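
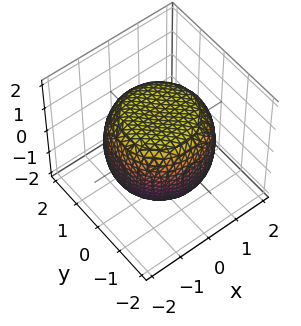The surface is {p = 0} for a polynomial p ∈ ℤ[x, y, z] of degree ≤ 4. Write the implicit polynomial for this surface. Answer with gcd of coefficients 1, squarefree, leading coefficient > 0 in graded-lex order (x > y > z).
deg p = 4. A generic line meets the surface in up to 4 points.
Symmetry: the surface is invariant under rotation about z: p = q(x² + y², z).
Against the integer gridlines: a circular section at z = -1 has radius between 1 and 2.
Solving for integer coefficients yields p as stated.

x^4 + 2*x^2*y^2 + y^4 - x^2 - y^2 + 2*z^2 - 3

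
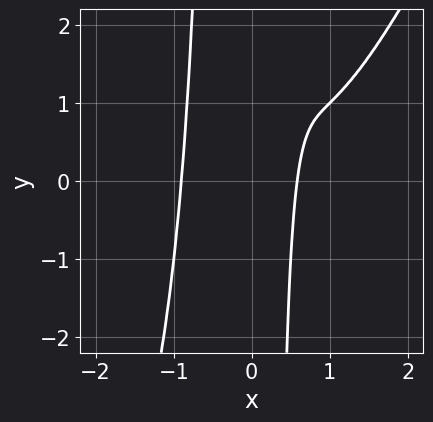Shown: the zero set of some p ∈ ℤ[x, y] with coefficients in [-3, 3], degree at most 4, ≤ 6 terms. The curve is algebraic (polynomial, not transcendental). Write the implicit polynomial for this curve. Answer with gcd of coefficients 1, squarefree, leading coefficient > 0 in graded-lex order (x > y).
2*x^4 - x^3*y - 2*x^3 + 2*x - 1

(a) Degree: no degree-3 curve has this shape, so deg p = 4.
(b) From the visible intercepts: it misses every integer gridline on the y-axis.
(c) Together with the visible shape, these determine p as stated.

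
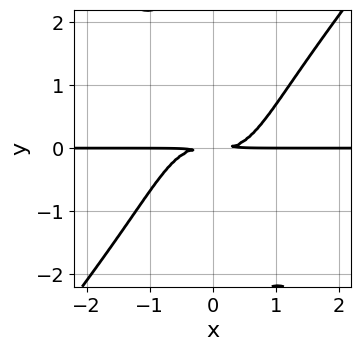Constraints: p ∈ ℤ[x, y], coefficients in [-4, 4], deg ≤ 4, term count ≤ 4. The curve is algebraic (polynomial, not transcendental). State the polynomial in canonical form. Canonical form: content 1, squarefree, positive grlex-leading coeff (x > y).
3*x^3*y - 2*x*y^3 - 3*y^2

(a) Degree: no degree-3 curve has this shape, so deg p = 4.
(b) Checking where it meets the axes: the visible x-axis segment lies entirely on the curve.
(c) Together with the visible shape, these determine p as stated.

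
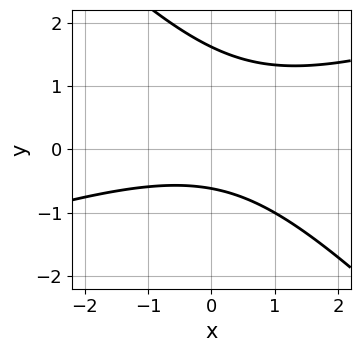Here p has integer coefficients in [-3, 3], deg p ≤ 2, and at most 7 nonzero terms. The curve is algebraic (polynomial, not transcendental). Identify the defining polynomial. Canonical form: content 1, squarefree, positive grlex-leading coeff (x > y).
x^2 - 2*x*y - 3*y^2 + 3*y + 3

1. deg p = 2. A generic line meets the curve in up to 2 points.
2. From the axis intercepts and sections: it misses every integer gridline on the x-axis.
3. Matching integer coefficients to the picture gives p.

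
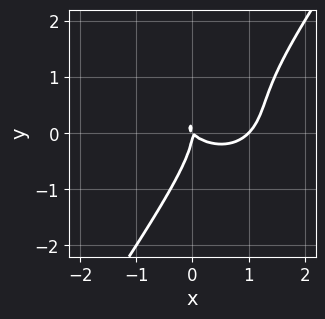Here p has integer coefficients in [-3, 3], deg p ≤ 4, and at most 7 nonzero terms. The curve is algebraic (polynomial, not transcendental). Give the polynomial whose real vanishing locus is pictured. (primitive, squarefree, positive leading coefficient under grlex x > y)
x^3 + x*y^2 - y^3 - x^2 - x*y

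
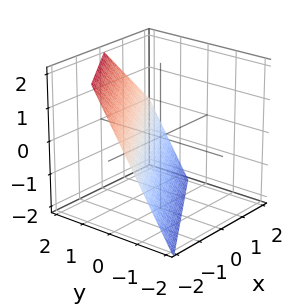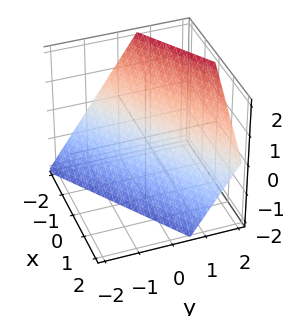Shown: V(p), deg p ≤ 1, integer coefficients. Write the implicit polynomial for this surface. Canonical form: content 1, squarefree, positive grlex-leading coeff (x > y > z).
2*x - 3*y + 2*z + 2

1. deg p = 1. The surface is flat (a plane).
2. Reading off the gridlines: it crosses the z-axis at the gridline z = -1; it crosses the x-axis at the gridline x = -1.
3. Matching integer coefficients to the picture gives p.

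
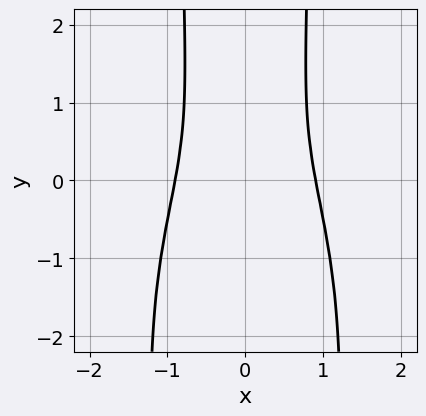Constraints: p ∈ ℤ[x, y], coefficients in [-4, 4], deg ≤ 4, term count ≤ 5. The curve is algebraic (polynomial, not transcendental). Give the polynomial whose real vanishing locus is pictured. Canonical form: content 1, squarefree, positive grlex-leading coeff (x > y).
3*x^4 + x^2*y^2 + 2*x^2*y - y^2 - 2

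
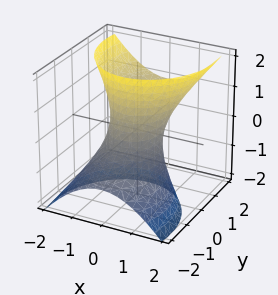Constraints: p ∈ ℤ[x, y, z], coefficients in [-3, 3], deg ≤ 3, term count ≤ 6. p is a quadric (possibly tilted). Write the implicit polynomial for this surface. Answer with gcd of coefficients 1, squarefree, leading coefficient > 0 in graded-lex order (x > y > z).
3*x^2 + 2*y^2 - 3*y*z - z^2 - 2

1. Degree: no degree-1 surface has this shape, so deg p = 2.
2. From the axis intercepts and sections: among the integer gridlines, it crosses the y-axis at y ∈ {-1, 1}; no z-intercept at any integer in the box.
3. The integer polynomial consistent with all of this is the stated p.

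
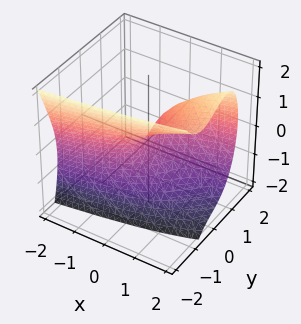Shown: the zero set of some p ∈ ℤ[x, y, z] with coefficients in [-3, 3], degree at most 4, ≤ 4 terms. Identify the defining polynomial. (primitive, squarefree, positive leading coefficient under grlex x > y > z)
3*y^3 - 2*y*z + 2*z^2 - 3*x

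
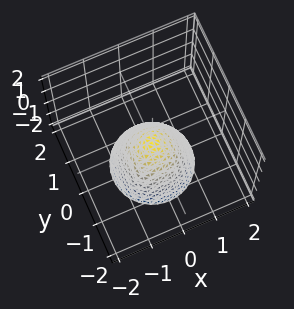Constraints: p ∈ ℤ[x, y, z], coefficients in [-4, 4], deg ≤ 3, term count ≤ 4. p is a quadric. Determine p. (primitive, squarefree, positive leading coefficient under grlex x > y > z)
(a) The degree is 2 — a paraboloid; a quadric.
(b) By symmetry, every cross-section ⟂ z is a circle, so x, y appear only via x² + y².
(c) Reading off the gridlines: one y-axis crossing is at y = 0; it crosses the x-axis at the gridline x = 0; it crosses the z-axis at the gridline z = 0; a circular section at z = -1 has radius between 0 and 1.
(d) Assembling these constraints gives the stated polynomial.

3*x^2 + 3*y^2 + 2*z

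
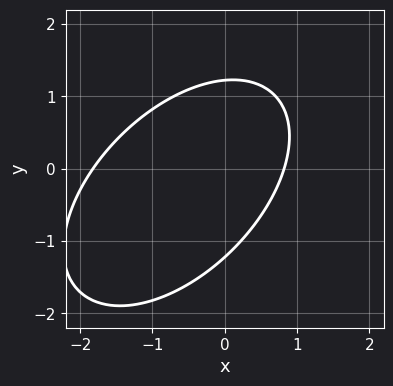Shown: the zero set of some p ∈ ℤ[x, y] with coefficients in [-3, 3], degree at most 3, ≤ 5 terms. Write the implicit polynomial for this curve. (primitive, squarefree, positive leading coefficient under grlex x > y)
2*x^2 - 2*x*y + 2*y^2 + 2*x - 3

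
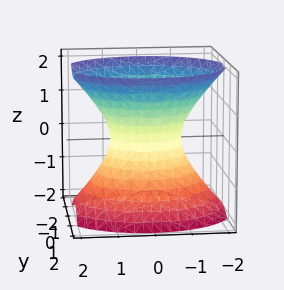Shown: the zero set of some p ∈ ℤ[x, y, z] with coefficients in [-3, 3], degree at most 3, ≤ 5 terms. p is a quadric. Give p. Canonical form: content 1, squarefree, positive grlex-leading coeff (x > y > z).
1. deg p = 2. One connected sheet with a waist; a quadric.
2. Symmetries: it's symmetric under x → −x, forcing even powers of x; it's symmetric under y → −y, forcing even powers of y; the z ↦ −z reflection is a symmetry, so z appears only in even powers.
3. Observable constraints: among the integer gridlines, it crosses the x-axis at x ∈ {-1, 1}; it misses every integer gridline on the z-axis.
4. Putting this together gives p.

2*x^2 + 3*y^2 - 2*z^2 - 2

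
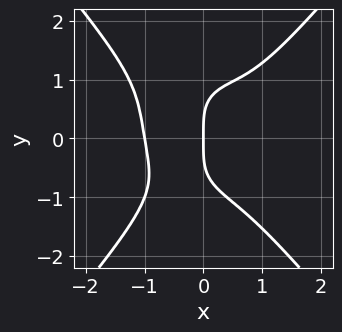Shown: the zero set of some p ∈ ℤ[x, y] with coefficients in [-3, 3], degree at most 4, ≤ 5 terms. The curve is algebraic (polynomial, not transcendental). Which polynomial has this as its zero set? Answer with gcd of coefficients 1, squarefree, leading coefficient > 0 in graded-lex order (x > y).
2*x^4 - y^4 - x^2*y + 2*x

Degree: a generic line meets the curve in up to 4 points, so deg p = 4.
From the visible intercepts: among the integer gridlines, it crosses the x-axis at x ∈ {-1, 0}; one y-axis crossing is at y = 0.
Fitting integer coefficients to these (and the overall shape) gives p.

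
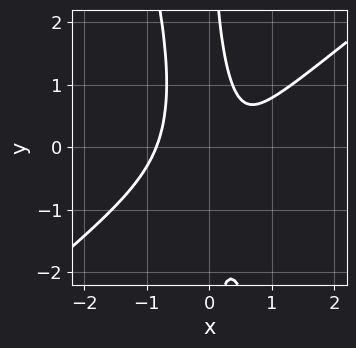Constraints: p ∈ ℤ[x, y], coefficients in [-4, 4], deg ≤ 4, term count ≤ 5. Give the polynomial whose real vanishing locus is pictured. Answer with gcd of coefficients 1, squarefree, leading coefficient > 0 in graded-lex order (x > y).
3*x^3 - 3*x^2*y - x*y^2 - x + 1

Degree: a generic line meets the curve in up to 3 points, so deg p = 3.
Against the integer gridlines: it misses every integer gridline on the y-axis.
Assembling these constraints gives the stated polynomial.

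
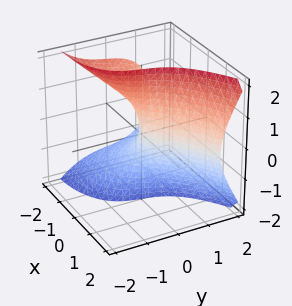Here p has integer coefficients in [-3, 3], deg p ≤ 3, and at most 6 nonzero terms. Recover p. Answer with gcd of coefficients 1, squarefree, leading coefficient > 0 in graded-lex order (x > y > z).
deg p = 3. No degree-2 surface has this shape.
From the axis intercepts and sections: it meets the y-axis at y = 0 (among the integer gridlines); it meets the x-axis at x = 0 (among the integer gridlines); the visible z-axis segment lies entirely on the surface.
Assembling these constraints gives the stated polynomial.

x*z^2 - y^3 + x^2 - y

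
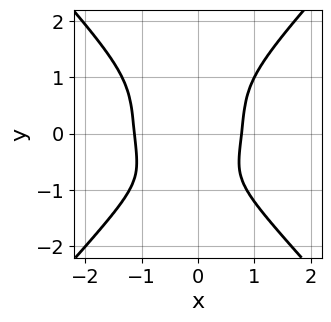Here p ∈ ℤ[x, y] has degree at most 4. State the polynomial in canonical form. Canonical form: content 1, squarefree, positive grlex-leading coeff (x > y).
3*x^4 - 2*y^4 + 2*x^3 - y - 2

First, degree: a generic line meets the curve in up to 4 points, so deg p = 4.
Next, observable constraints: no y-intercept at any integer in the box.
Finally, the integer polynomial consistent with all of this is the stated p.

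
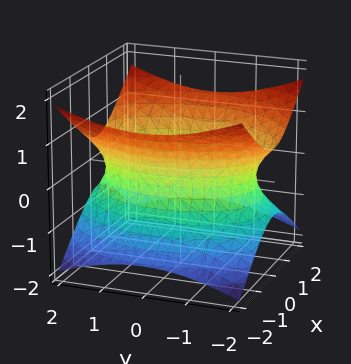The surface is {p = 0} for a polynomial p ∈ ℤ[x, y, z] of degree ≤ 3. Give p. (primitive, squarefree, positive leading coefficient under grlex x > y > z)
2*x^2 + y^2 - 3*z^2 - 3

The degree is 2 — an hourglass — one-sheet hyperboloid; a quadric.
Symmetries: mirror symmetry y ↦ −y ⇒ only even powers of y; it's symmetric under x → −x, forcing even powers of x; it's symmetric under z → −z, forcing even powers of z.
From the visible intercepts: no z-intercept at any integer in the box.
Putting this together gives p.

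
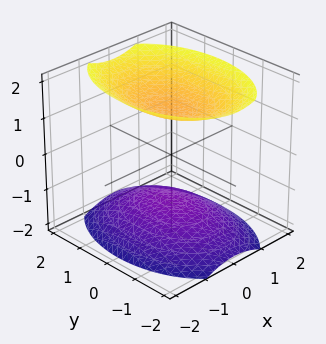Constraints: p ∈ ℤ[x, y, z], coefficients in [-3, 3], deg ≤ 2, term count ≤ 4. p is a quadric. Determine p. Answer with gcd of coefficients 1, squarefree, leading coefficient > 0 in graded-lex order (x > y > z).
2*x^2 + y^2 - 2*z^2 + 3

I count 2 distinct pieces.
Degree: two sheets facing apart; a quadric, so deg p = 2.
Symmetries: the y ↦ −y reflection is a symmetry, so y appears only in even powers; mirror symmetry z ↦ −z ⇒ only even powers of z; mirror symmetry x ↦ −x ⇒ only even powers of x.
Checking where it meets the axes: the surface avoids every integer x-axis point in the box; no y-intercept at any integer in the box.
Putting this together gives p.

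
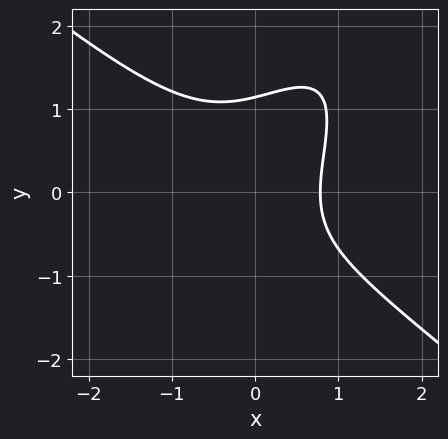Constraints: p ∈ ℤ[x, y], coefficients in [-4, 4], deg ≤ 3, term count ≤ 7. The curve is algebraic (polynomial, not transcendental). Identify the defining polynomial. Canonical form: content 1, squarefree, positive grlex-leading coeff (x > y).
3*x^3 - 3*x*y^2 + 2*y^3 + 2*x - 3

(a) The degree is 3 — no degree-2 curve has this shape.
(b) Solving for integer coefficients yields p as stated.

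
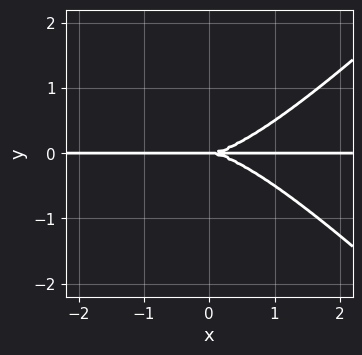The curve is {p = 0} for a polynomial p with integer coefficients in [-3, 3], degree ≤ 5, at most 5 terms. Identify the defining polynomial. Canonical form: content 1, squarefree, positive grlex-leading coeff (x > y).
1. Degree: no degree-3 curve has this shape, so deg p = 4.
2. Reading off the gridlines: it meets the y-axis at y = 0 (among the integer gridlines); the visible x-axis segment lies entirely on the curve.
3. Putting this together gives p.

x^3*y - x*y^3 - 3*y^3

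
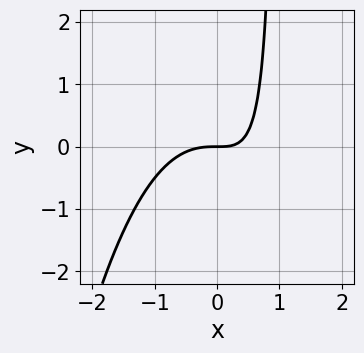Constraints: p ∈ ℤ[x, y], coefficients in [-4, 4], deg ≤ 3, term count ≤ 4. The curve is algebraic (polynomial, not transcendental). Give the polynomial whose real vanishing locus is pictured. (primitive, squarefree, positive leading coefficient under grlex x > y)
x^3 + x*y - y

First, deg p = 3. No degree-2 curve has this shape.
Next, from the axis intercepts and sections: it meets the x-axis at x = 0 (among the integer gridlines); one y-axis crossing is at y = 0.
Finally, fitting integer coefficients to these (and the overall shape) gives p.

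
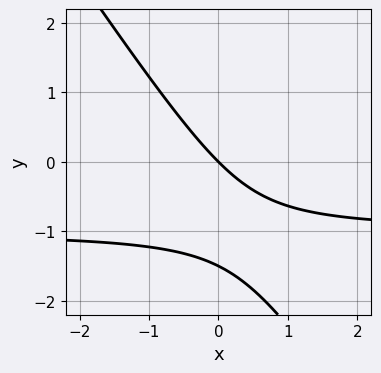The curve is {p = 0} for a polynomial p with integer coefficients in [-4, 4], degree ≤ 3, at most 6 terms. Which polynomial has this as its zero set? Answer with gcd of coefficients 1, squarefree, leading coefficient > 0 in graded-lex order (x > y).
Degree: a generic line meets the curve in up to 2 points, so deg p = 2.
Against the integer gridlines: one y-axis crossing is at y = 0; one x-axis crossing is at x = 0.
Solving for integer coefficients yields p as stated.

3*x*y + 2*y^2 + 3*x + 3*y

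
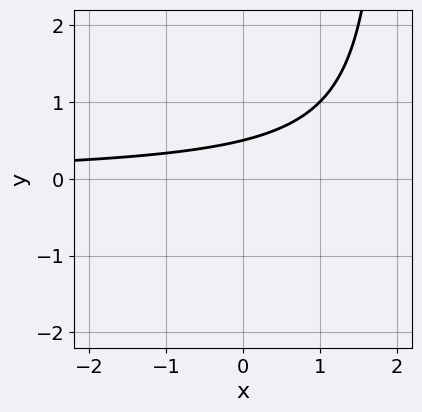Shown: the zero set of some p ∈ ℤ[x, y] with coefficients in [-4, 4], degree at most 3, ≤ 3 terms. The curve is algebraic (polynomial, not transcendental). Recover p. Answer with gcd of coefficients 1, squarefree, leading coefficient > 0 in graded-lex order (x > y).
x*y - 2*y + 1

First, degree: no degree-1 curve has this shape, so deg p = 2.
Then, observable constraints: no x-intercept at any integer in the box.
Finally, together with the visible shape, these determine p as stated.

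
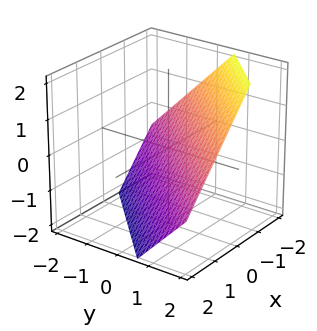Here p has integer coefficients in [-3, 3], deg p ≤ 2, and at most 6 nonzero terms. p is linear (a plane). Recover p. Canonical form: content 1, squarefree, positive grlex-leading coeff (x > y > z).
3*x - 3*y + 3*z + 2

deg p = 1. Every cross-section is a straight line — this is a plane.
Putting this together gives p.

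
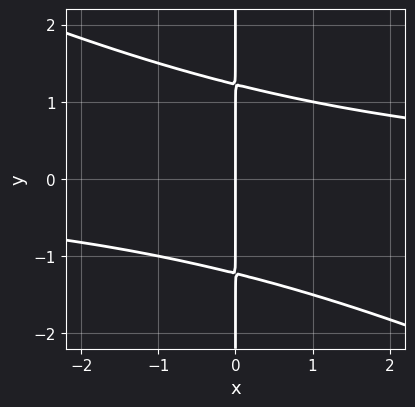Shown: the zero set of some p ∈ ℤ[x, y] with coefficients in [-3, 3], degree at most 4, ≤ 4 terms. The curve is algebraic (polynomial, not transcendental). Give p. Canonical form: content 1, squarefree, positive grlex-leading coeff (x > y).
x^2*y + 2*x*y^2 - 3*x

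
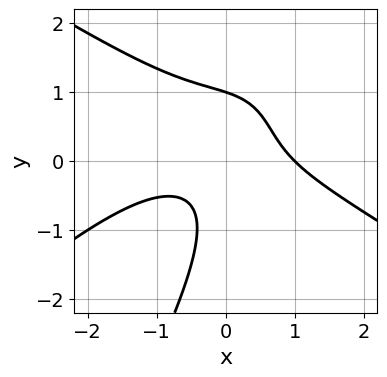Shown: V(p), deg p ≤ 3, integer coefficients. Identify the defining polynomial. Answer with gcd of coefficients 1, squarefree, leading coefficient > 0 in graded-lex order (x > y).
1. Degree: the shape is more complex than any degree-2 curve, so deg p = 3.
2. From the axis intercepts and sections: it crosses the x-axis at the gridline x = 1; it meets the y-axis at y = 1 (among the integer gridlines).
3. Solving for integer coefficients yields p as stated.

x^3 - 2*x*y^2 + y^3 + 3*x*y - 1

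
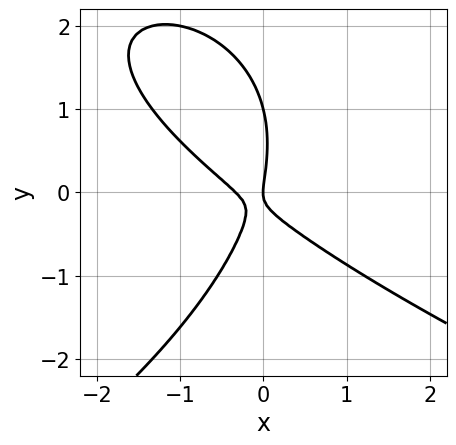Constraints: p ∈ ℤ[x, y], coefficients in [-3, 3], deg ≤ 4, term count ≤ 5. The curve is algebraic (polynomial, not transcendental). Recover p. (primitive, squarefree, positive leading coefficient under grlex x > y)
y^3 + 3*x^2 + 3*x*y - y^2 + x

1. deg p = 3. The shape is more complex than any degree-2 curve.
2. From the axis intercepts and sections: the y-axis gridline crossings are at y ∈ {0, 1}; it meets the x-axis at x = 0 (among the integer gridlines).
3. Solving for integer coefficients yields p as stated.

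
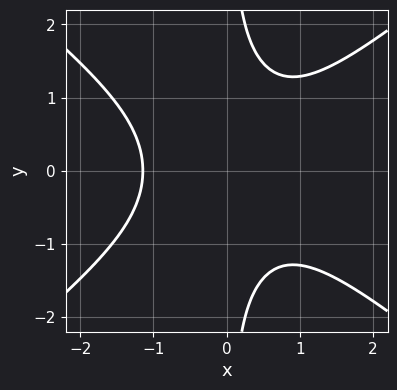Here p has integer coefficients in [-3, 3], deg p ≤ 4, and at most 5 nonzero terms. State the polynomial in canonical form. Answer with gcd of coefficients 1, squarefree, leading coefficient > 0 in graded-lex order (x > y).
1. The degree is 3 — a generic line meets the curve in up to 3 points.
2. Symmetries: it's symmetric under y → −y, forcing even powers of y.
3. Reading off the gridlines: it misses every integer gridline on the y-axis.
4. Matching integer coefficients to the picture gives p.

2*x^3 - 3*x*y^2 + 3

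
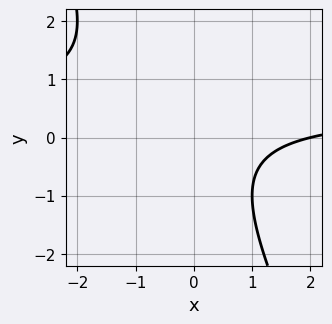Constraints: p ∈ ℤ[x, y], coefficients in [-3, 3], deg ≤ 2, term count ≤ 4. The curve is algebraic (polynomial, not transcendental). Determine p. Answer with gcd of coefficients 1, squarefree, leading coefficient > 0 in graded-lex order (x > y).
deg p = 2.
Observable constraints: it crosses the x-axis at the gridline x = 2; it misses every integer gridline on the y-axis.
The integer polynomial consistent with all of this is the stated p.

2*x*y + y^2 - x + 2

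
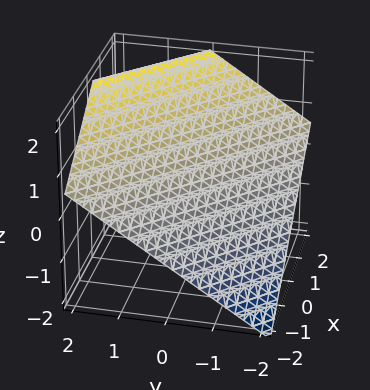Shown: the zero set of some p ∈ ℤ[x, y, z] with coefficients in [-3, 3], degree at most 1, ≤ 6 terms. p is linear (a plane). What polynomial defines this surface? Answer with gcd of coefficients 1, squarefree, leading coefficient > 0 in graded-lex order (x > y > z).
2*x + 2*y - 3*z + 2

First, degree: every cross-section is a straight line — this is a plane, so deg p = 1.
Then, checking where it meets the axes: one x-axis crossing is at x = -1; one y-axis crossing is at y = -1.
Finally, these observations pin down the coefficients.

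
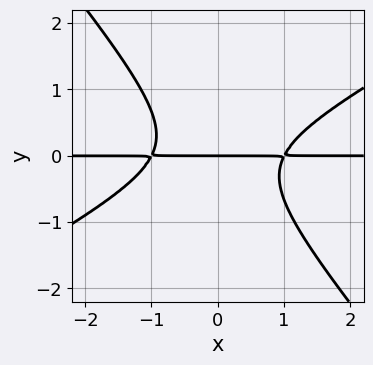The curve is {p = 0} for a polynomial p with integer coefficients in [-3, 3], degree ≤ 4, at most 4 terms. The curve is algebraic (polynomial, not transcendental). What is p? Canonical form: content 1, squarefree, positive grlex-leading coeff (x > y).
2*x^2*y - 2*x*y^2 - 3*y^3 - 2*y

First, the degree is 3 — the shape is more complex than any degree-2 curve.
Next, from the axis intercepts and sections: the visible x-axis segment lies entirely on the curve; it meets the y-axis at y = 0 (among the integer gridlines).
Finally, matching integer coefficients to the picture gives p.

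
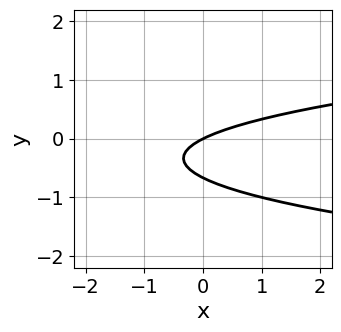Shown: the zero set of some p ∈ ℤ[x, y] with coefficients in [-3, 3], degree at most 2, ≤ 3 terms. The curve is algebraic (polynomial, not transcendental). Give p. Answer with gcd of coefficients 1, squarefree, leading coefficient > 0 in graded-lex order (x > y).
3*y^2 - x + 2*y

(a) The degree is 2 — a generic line meets the curve in up to 2 points.
(b) Reading off the gridlines: it meets the y-axis at y = 0 (among the integer gridlines); it crosses the x-axis at the gridline x = 0.
(c) The integer polynomial consistent with all of this is the stated p.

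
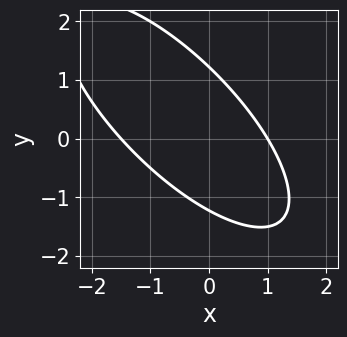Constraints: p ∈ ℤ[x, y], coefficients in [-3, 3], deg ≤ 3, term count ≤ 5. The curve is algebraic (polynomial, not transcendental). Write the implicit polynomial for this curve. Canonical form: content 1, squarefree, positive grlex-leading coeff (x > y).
(a) The degree is 2 — no degree-1 curve has this shape.
(b) From the visible intercepts: it crosses the x-axis at the gridline x = 1.
(c) Together with the visible shape, these determine p as stated.

2*x^2 + 3*x*y + 2*y^2 + x - 3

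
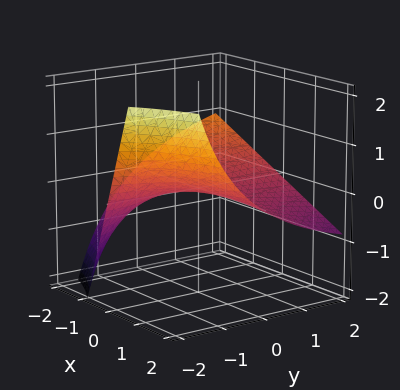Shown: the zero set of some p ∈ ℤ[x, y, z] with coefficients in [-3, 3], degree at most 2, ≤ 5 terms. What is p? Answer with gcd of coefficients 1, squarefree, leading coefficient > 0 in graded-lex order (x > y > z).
Degree: the shape is more complex than any degree-1 surface, so deg p = 2.
From the axis intercepts and sections: the visible y-axis segment lies entirely on the surface; every point of the x-axis in the box is on the surface; it meets the z-axis at z = 0 (among the integer gridlines).
Together with the visible shape, these determine p as stated.

x*y + y*z + 3*z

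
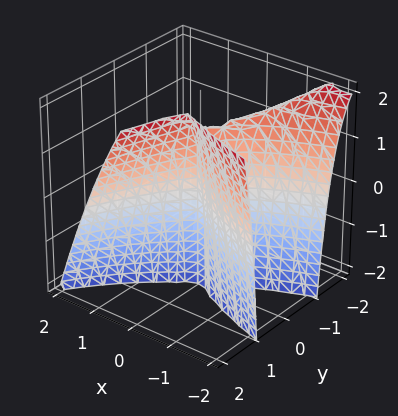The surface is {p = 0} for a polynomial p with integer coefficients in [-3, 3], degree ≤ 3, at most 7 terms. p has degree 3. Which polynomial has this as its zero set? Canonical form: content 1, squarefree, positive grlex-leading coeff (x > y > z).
(a) Degree: a generic line meets the surface in up to 3 points, so deg p = 3.
(b) From the axis intercepts and sections: it crosses the x-axis at the gridline x = 0; it meets the y-axis at y = 0 (among the integer gridlines); every point of the z-axis in the box is on the surface.
(c) Matching integer coefficients to the picture gives p.

3*x*y^2 - y^3 + 2*y^2*z + 3*x^2 - 3*y^2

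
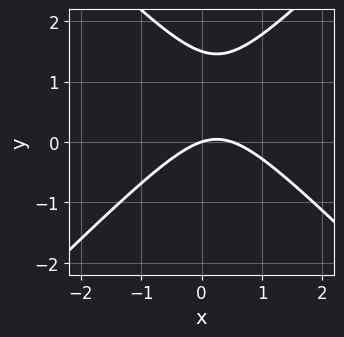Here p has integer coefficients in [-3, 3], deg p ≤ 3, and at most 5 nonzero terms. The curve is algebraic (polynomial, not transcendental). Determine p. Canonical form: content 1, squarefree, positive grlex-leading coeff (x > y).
2*x^2 - 2*y^2 - x + 3*y

First, deg p = 2. No degree-1 curve has this shape.
Then, from the axis intercepts and sections: one x-axis crossing is at x = 0; it meets the y-axis at y = 0 (among the integer gridlines).
Finally, together with the visible shape, these determine p as stated.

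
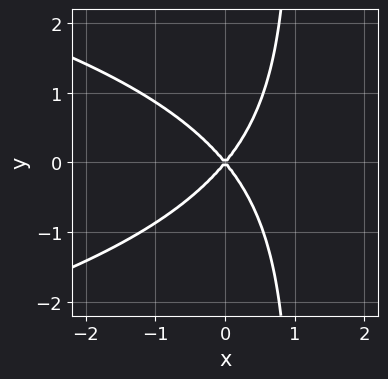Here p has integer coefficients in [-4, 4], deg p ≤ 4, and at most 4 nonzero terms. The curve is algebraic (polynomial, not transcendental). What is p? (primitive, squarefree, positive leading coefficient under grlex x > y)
2*x*y^2 + 3*x^2 - 2*y^2

First, the degree is 3 — the shape is more complex than any degree-2 curve.
Then, symmetries: the y ↦ −y reflection is a symmetry, so y appears only in even powers.
Next, checking where it meets the axes: it meets the x-axis at x = 0 (among the integer gridlines); one y-axis crossing is at y = 0.
Finally, solving for integer coefficients yields p as stated.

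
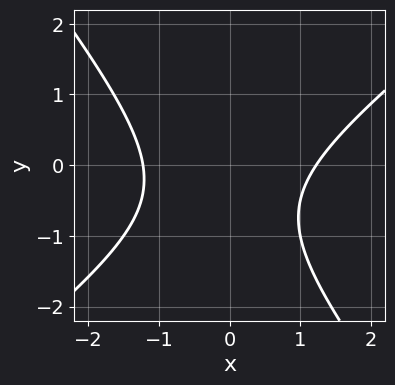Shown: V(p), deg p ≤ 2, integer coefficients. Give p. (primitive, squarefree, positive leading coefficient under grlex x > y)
2*x^2 - x*y - 2*y^2 - 2*y - 3

(a) The degree is 2 — a generic line meets the curve in up to 2 points.
(b) From the axis intercepts and sections: the curve avoids every integer y-axis point in the box.
(c) These observations pin down the coefficients.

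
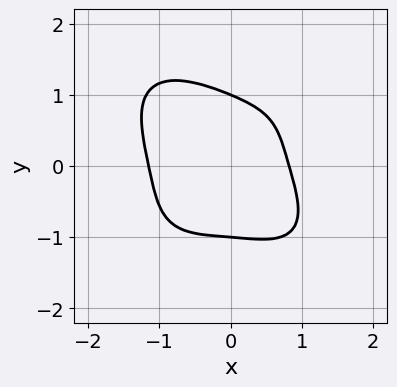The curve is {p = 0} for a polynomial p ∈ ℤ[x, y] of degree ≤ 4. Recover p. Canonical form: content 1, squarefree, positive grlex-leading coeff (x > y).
3*x^4 + 3*y^4 + 3*x*y + 2*x - 3

First, degree: the shape is more complex than any degree-3 curve, so deg p = 4.
Next, from the visible intercepts: among the integer gridlines, it crosses the y-axis at y ∈ {-1, 1}.
Finally, putting this together gives p.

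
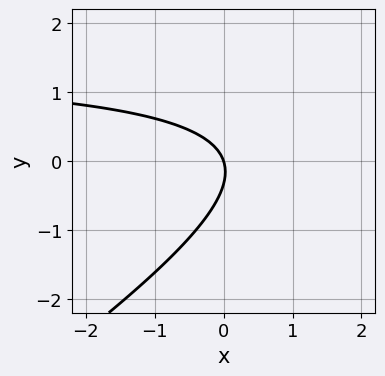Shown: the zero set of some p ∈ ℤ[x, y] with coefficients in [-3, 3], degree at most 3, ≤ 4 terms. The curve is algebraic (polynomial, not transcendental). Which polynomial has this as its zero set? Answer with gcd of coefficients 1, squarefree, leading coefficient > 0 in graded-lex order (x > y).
(a) Degree: the shape is more complex than any degree-1 curve, so deg p = 2.
(b) Reading off the gridlines: it crosses the x-axis at the gridline x = 0; it meets the y-axis at y = 0 (among the integer gridlines).
(c) The integer polynomial consistent with all of this is the stated p.

2*x*y - 3*y^2 - 3*x - y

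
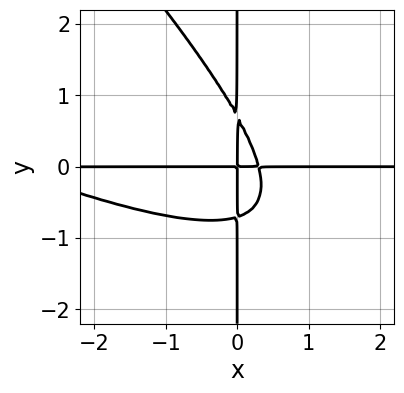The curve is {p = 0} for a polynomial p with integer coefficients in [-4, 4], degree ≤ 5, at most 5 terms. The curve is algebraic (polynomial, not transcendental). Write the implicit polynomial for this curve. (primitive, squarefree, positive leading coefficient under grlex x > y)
x^3*y + 3*x^2*y^2 + 2*x*y^3 + 3*x^2*y - x*y

First, the degree is 4 — no degree-3 curve has this shape.
Next, observable constraints: every point of the x-axis in the box is on the curve; every point of the y-axis in the box is on the curve.
Finally, putting this together gives p.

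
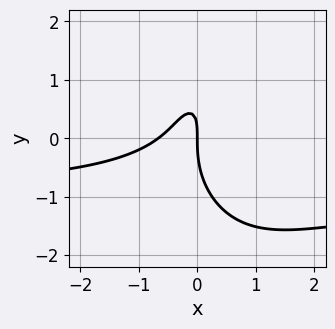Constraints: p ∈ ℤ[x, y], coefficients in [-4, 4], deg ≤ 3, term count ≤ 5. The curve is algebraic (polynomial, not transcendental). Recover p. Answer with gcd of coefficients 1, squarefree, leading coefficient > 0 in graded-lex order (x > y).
First, deg p = 3. No degree-2 curve has this shape.
Next, checking where it meets the axes: it meets the y-axis at y = 0 (among the integer gridlines); one x-axis crossing is at x = 0.
Finally, putting this together gives p.

3*x^2*y + y^3 + 3*x^2 - 2*x*y + 2*x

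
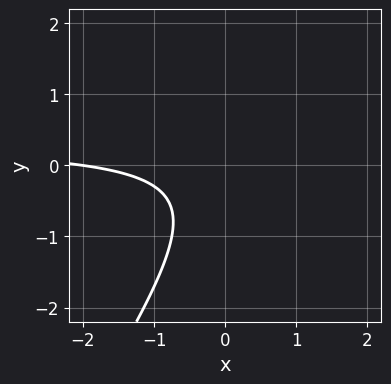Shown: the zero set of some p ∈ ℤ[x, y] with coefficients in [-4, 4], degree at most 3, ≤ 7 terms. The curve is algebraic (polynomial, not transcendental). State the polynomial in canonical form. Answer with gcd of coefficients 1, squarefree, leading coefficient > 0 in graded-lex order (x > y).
3*x*y - 2*y^2 - x - y - 2

First, degree: a generic line meets the curve in up to 2 points, so deg p = 2.
Then, checking where it meets the axes: it meets the x-axis at x = -2 (among the integer gridlines); it misses every integer gridline on the y-axis.
Finally, solving for integer coefficients yields p as stated.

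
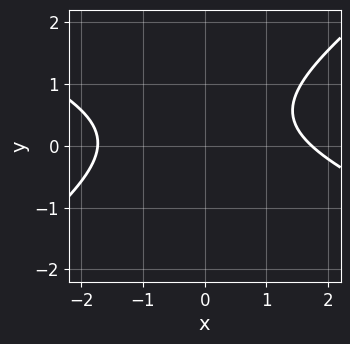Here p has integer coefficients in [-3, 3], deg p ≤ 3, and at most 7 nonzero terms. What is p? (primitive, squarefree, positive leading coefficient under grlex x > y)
x^2 + x*y - 3*y^2 + 2*y - 3

1. The degree is 2 — no degree-1 curve has this shape.
2. Reading off the gridlines: it misses every integer gridline on the y-axis.
3. These observations pin down the coefficients.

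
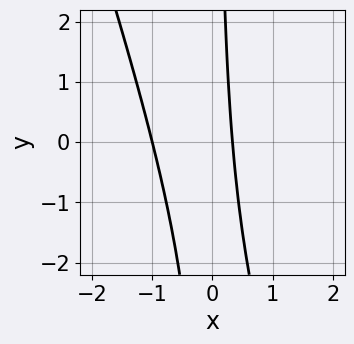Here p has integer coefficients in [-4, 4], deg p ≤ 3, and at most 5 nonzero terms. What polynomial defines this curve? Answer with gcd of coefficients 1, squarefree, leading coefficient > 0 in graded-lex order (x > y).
1. Degree: the shape is more complex than any degree-1 curve, so deg p = 2.
2. Reading off the gridlines: the curve avoids every integer y-axis point in the box; it meets the x-axis at x = -1 (among the integer gridlines).
3. These observations pin down the coefficients.

3*x^2 + x*y + 2*x - 1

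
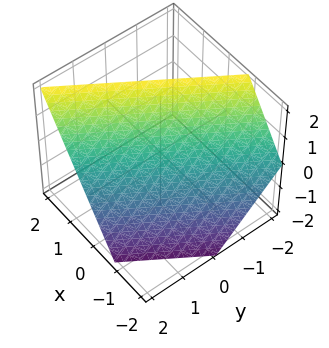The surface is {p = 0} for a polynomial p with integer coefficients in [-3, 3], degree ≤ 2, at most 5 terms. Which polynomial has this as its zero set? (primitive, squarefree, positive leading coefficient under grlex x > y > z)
3*x - 2*y - 2*z + 2

The degree is 1 — every cross-section is a straight line — this is a plane.
Against the integer gridlines: it meets the z-axis at z = 1 (among the integer gridlines); one y-axis crossing is at y = 1.
These observations pin down the coefficients.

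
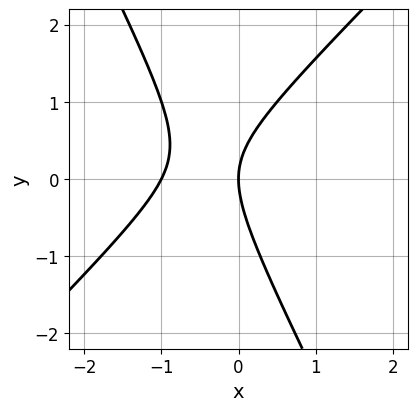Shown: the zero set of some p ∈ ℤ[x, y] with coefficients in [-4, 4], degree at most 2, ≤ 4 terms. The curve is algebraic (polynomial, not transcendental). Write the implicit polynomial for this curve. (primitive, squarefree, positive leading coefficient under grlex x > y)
2*x^2 - x*y - y^2 + 2*x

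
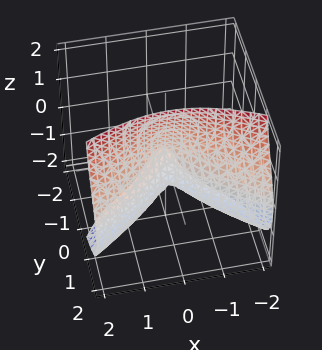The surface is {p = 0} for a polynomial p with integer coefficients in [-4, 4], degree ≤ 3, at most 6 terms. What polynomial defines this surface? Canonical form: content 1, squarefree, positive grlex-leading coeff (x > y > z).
2*y^3 + 3*y*z^2 - z^3 - 3*x^2 + 3*y*z

1. The degree is 3 — the shape is more complex than any degree-2 surface.
2. From the axis intercepts and sections: it crosses the x-axis at the gridline x = 0; it crosses the y-axis at the gridline y = 0.
3. Solving for integer coefficients yields p as stated.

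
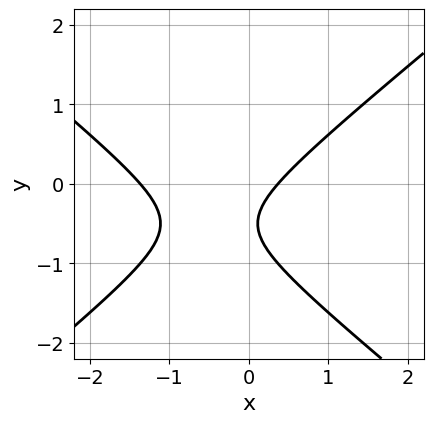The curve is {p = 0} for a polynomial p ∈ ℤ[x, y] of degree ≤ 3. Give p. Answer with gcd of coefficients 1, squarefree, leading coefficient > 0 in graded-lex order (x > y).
2*x^2 - 3*y^2 + 2*x - 3*y - 1

First, the degree is 2 — a generic line meets the curve in up to 2 points.
Then, checking where it meets the axes: it misses every integer gridline on the y-axis.
Finally, matching integer coefficients to the picture gives p.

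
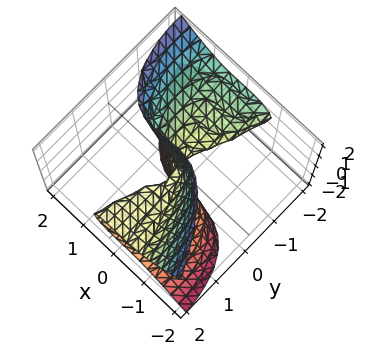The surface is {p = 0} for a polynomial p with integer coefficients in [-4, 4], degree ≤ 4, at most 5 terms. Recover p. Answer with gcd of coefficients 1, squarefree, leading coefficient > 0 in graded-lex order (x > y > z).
2*x^3 - x^2*z + y^2*z + 2*y*z^2

First, deg p = 3. The shape is more complex than any degree-2 surface.
Next, from the axis intercepts and sections: every point of the z-axis in the box is on the surface; one x-axis crossing is at x = 0; every point of the y-axis in the box is on the surface.
Finally, putting this together gives p.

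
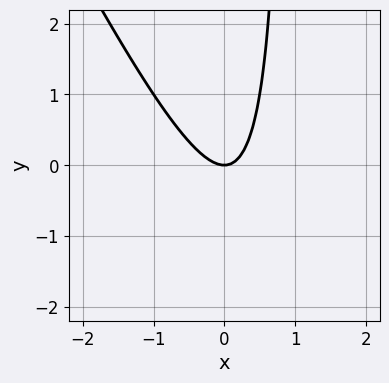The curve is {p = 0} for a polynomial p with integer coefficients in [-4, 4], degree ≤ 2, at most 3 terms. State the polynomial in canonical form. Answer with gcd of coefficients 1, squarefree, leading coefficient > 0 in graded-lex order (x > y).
2*x^2 + x*y - y

deg p = 2.
From the visible intercepts: it meets the y-axis at y = 0 (among the integer gridlines); one x-axis crossing is at x = 0.
Solving for integer coefficients yields p as stated.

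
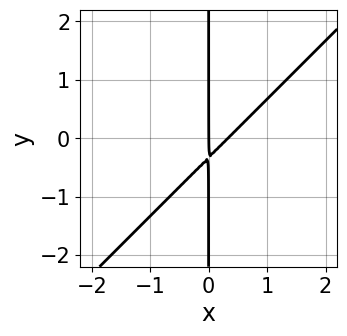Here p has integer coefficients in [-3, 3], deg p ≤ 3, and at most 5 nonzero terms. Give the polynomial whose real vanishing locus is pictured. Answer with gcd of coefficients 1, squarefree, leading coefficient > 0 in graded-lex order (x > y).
1. deg p = 2.
2. Against the integer gridlines: the visible y-axis segment lies entirely on the curve; one x-axis crossing is at x = 0.
3. Fitting integer coefficients to these (and the overall shape) gives p.

3*x^2 - 3*x*y - x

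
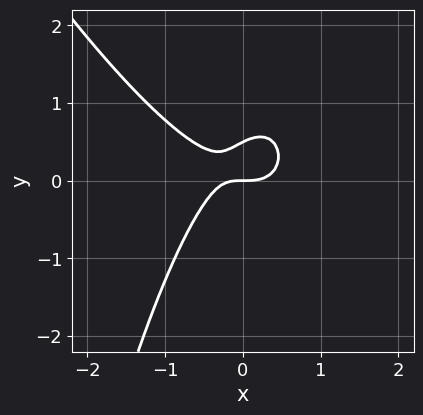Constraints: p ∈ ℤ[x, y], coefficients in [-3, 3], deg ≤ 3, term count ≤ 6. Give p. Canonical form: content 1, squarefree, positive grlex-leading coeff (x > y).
2*x^3 + x^2*y - x*y + 2*y^2 - y

First, the degree is 3 — no degree-2 curve has this shape.
Then, observable constraints: it crosses the x-axis at the gridline x = 0; it meets the y-axis at y = 0 (among the integer gridlines).
Finally, putting this together gives p.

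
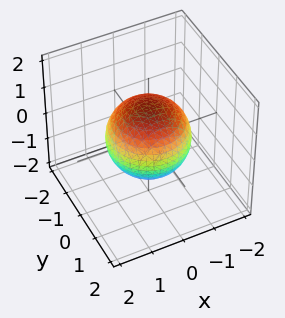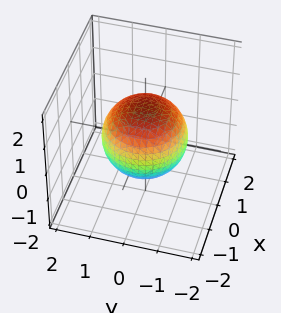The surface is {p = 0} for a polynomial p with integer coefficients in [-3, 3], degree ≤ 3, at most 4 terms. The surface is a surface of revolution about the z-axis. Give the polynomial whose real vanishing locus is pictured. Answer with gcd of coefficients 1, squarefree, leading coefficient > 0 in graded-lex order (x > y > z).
2*x^2 + 2*y^2 + 2*z^2 - 3

1. deg p = 2. No degree-1 surface has this shape.
2. Symmetries: every cross-section ⟂ z is a circle, so x, y appear only via x² + y².
3. Checking where it meets the axes: a circular section at z = 0 has radius between 1 and 2.
4. The integer polynomial consistent with all of this is the stated p.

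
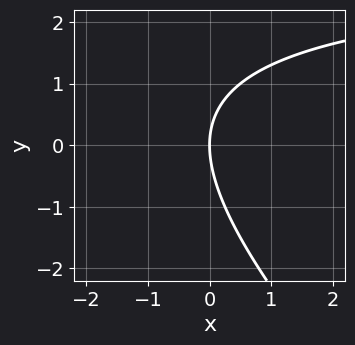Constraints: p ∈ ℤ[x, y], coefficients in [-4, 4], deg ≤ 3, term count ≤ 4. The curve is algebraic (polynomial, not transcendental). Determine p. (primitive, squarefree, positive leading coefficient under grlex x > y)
x*y + y^2 - 3*x

First, degree: no degree-1 curve has this shape, so deg p = 2.
Next, observable constraints: one x-axis crossing is at x = 0; it meets the y-axis at y = 0 (among the integer gridlines).
Finally, matching integer coefficients to the picture gives p.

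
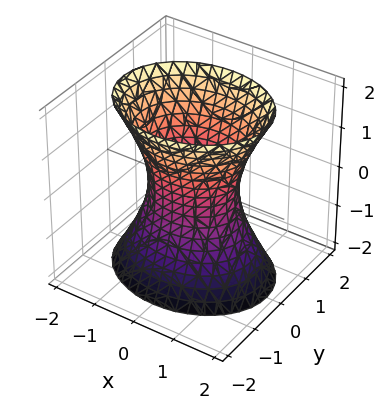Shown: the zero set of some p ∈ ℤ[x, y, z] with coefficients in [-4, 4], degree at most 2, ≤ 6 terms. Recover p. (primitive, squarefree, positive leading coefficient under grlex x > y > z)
2*x^2 + 3*y^2 - z^2 - 2

(a) Degree: one connected sheet with a waist; a quadric, so deg p = 2.
(b) Symmetries: it's symmetric under y → −y, forcing even powers of y; the z ↦ −z reflection is a symmetry, so z appears only in even powers; mirror symmetry x ↦ −x ⇒ only even powers of x.
(c) From the axis intercepts and sections: among the integer gridlines, it crosses the x-axis at x ∈ {-1, 1}; no z-intercept at any integer in the box.
(d) Putting this together gives p.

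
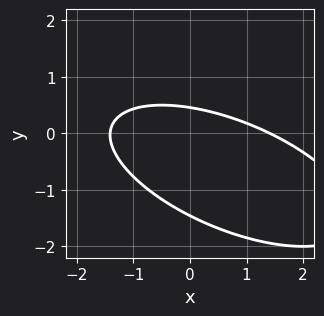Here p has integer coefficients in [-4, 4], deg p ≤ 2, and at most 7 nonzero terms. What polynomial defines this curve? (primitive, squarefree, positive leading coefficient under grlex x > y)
x^2 + 2*x*y + 3*y^2 + 3*y - 2

First, the degree is 2 — a generic line meets the curve in up to 2 points.
Finally, matching integer coefficients to the picture gives p.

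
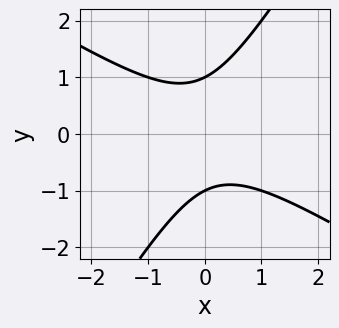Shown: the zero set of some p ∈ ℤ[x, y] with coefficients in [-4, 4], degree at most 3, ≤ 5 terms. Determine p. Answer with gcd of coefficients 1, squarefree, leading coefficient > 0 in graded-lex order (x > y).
The degree is 2 — the shape is more complex than any degree-1 curve.
Observable constraints: among the integer gridlines, it crosses the y-axis at y ∈ {-1, 1}; the curve avoids every integer x-axis point in the box.
Assembling these constraints gives the stated polynomial.

x^2 + x*y - y^2 + 1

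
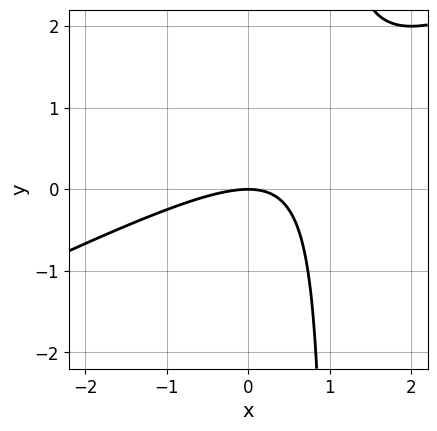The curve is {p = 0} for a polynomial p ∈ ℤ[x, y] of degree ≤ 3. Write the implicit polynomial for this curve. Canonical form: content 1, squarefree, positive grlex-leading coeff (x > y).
x^2 - 2*x*y + 2*y

First, deg p = 2. No degree-1 curve has this shape.
Then, against the integer gridlines: one x-axis crossing is at x = 0; one y-axis crossing is at y = 0.
Finally, assembling these constraints gives the stated polynomial.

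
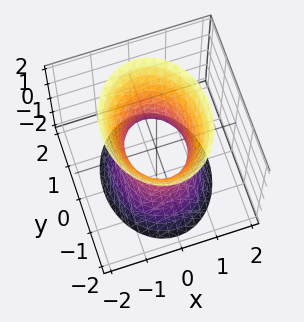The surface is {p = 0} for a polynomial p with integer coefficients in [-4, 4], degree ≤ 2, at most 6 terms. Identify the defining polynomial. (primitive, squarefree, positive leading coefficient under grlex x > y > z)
3*x^2 + 2*y^2 - z^2 - 2

Degree: one connected sheet with a waist; a quadric, so deg p = 2.
Symmetries: mirror symmetry x ↦ −x ⇒ only even powers of x; the z ↦ −z reflection is a symmetry, so z appears only in even powers; it's symmetric under y → −y, forcing even powers of y.
Observable constraints: the surface avoids every integer z-axis point in the box; among the integer gridlines, it crosses the y-axis at y ∈ {-1, 1}.
The integer polynomial consistent with all of this is the stated p.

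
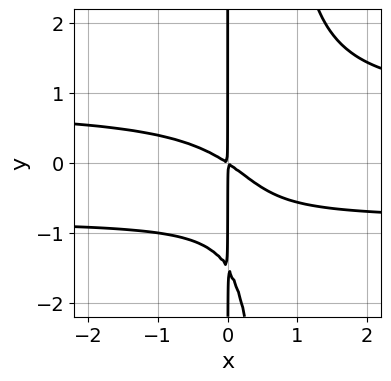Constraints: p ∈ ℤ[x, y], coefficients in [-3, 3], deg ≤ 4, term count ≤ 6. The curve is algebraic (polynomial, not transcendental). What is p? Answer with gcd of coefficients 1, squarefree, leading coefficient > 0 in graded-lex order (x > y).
First, the degree is 4 — the shape is more complex than any degree-3 curve.
Then, from the axis intercepts and sections: the visible y-axis segment lies entirely on the curve.
Finally, assembling these constraints gives the stated polynomial.

3*x^2*y^2 - 2*x*y^2 - 2*x^2 - 3*x*y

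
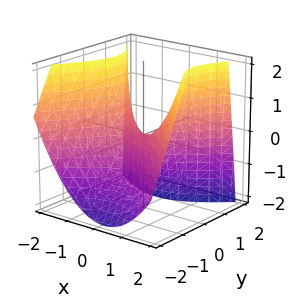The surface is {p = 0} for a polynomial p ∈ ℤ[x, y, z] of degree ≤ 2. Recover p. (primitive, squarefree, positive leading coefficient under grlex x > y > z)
1. The degree is 2 — no degree-1 surface has this shape.
2. Checking where it meets the axes: one y-axis crossing is at y = 0; it meets the z-axis at z = 0 (among the integer gridlines); one x-axis crossing is at x = 0.
3. Together with the visible shape, these determine p as stated.

3*x^2 + x*y - 3*y^2 + 2*y*z - 3*z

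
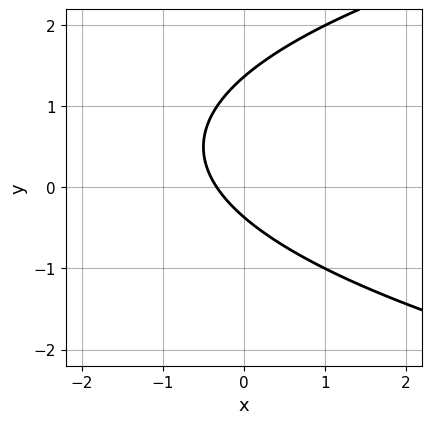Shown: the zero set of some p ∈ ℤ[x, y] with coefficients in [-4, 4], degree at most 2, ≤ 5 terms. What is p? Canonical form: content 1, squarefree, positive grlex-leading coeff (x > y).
1. deg p = 2. No degree-1 curve has this shape.
2. The integer polynomial consistent with all of this is the stated p.

2*y^2 - 3*x - 2*y - 1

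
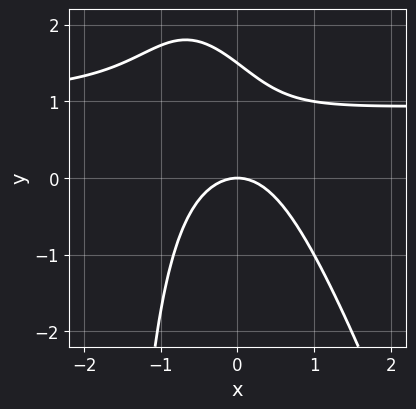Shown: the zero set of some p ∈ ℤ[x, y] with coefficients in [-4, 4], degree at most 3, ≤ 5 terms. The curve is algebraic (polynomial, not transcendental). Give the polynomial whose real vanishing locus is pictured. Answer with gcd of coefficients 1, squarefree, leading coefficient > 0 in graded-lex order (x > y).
deg p = 3.
Observable constraints: it meets the y-axis at y = 0 (among the integer gridlines); it meets the x-axis at x = 0 (among the integer gridlines).
Fitting integer coefficients to these (and the overall shape) gives p.

3*x^2*y + x*y^2 - 3*x^2 + 2*y^2 - 3*y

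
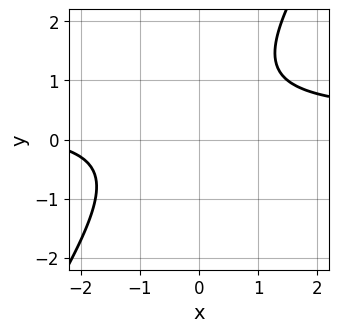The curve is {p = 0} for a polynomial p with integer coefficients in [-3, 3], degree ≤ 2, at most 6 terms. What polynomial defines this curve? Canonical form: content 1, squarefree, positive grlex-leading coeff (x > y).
deg p = 2. No degree-1 curve has this shape.
Against the integer gridlines: no y-intercept at any integer in the box; it misses every integer gridline on the x-axis.
Matching integer coefficients to the picture gives p.

3*x*y - 2*y^2 - x + 2*y - 3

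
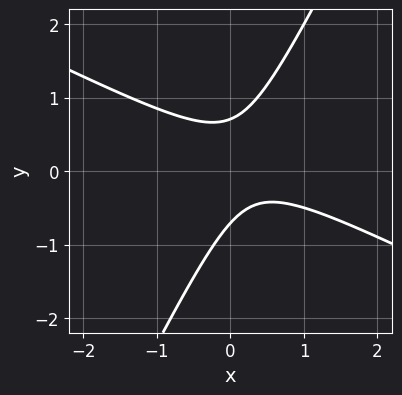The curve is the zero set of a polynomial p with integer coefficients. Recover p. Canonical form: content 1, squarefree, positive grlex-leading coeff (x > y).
2*x^2 + 3*x*y - 2*y^2 - x + 1

First, degree: a generic line meets the curve in up to 2 points, so deg p = 2.
Then, against the integer gridlines: no x-intercept at any integer in the box.
Finally, matching integer coefficients to the picture gives p.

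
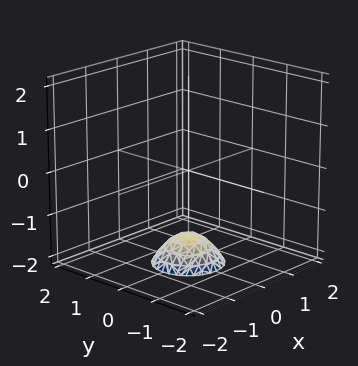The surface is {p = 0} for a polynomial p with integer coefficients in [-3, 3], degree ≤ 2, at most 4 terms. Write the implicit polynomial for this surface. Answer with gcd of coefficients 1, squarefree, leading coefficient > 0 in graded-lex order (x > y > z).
First, degree: a generic line meets the surface in up to 2 points, so deg p = 2.
Then, by symmetry, the surface is invariant under rotation about z: p = q(x² + y², z).
Then, from the visible intercepts: no y-intercept at any integer in the box; a circular section at z = -2 has radius between 0 and 1.
Finally, solving for integer coefficients yields p as stated.

2*x^2 + 2*y^2 + 2*z + 3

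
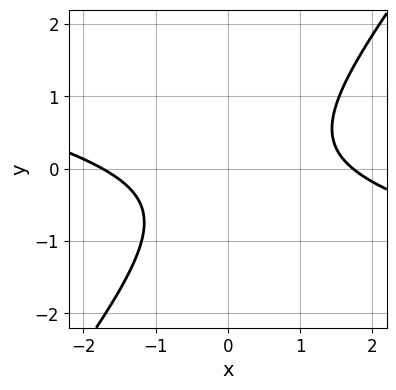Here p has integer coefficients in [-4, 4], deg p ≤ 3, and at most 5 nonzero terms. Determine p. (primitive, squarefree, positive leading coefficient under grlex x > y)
(a) deg p = 2. No degree-1 curve has this shape.
(b) Observable constraints: it misses every integer gridline on the y-axis.
(c) Assembling these constraints gives the stated polynomial.

x^2 + 3*x*y - 3*y^2 - y - 3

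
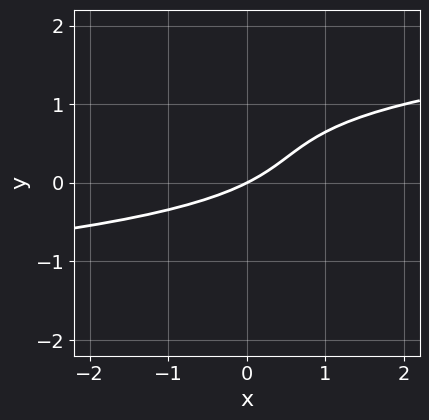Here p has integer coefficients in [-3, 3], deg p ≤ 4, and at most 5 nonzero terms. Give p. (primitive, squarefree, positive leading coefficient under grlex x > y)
2*y^3 - 2*y^2 - x + 2*y

deg p = 3. The shape is more complex than any degree-2 curve.
From the visible intercepts: one x-axis crossing is at x = 0; one y-axis crossing is at y = 0.
These observations pin down the coefficients.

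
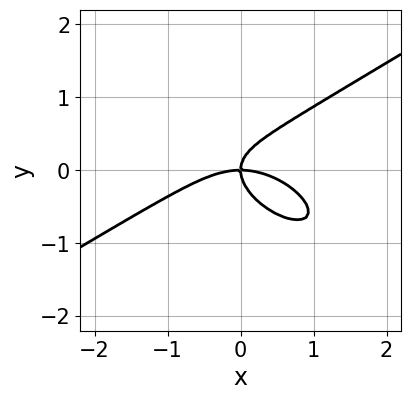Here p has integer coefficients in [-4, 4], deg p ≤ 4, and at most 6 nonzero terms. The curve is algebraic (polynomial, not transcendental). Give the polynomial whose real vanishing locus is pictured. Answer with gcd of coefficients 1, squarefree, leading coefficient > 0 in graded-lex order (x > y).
The degree is 3 — a generic line meets the curve in up to 3 points.
Observable constraints: it meets the x-axis at x = 0 (among the integer gridlines); one y-axis crossing is at y = 0.
Matching integer coefficients to the picture gives p.

x^3 - x*y^2 - 3*y^3 + 2*x*y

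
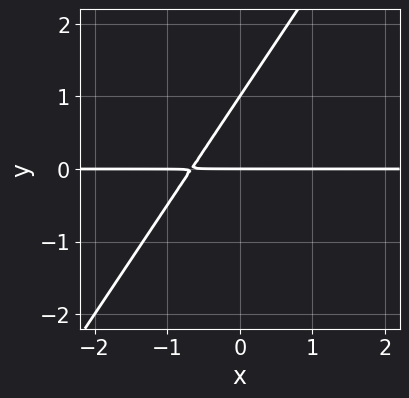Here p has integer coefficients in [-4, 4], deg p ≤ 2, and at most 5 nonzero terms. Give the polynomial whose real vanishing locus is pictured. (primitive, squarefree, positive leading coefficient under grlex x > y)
1. Degree: no degree-1 curve has this shape, so deg p = 2.
2. Checking where it meets the axes: the y-axis gridline crossings are at y ∈ {0, 1}; every point of the x-axis in the box is on the curve.
3. Putting this together gives p.

3*x*y - 2*y^2 + 2*y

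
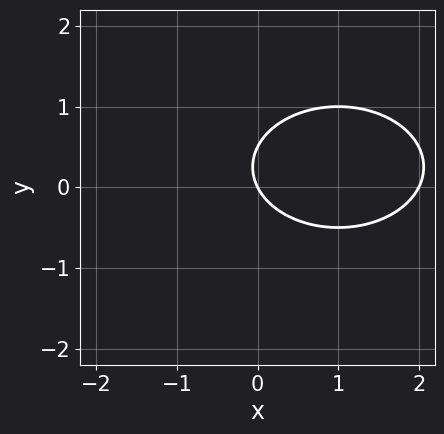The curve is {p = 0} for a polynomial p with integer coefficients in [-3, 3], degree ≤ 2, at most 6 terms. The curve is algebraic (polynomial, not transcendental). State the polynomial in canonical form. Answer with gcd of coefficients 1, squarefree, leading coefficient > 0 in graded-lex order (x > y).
(a) The degree is 2 — no degree-1 curve has this shape.
(b) Reading off the gridlines: among the integer gridlines, it crosses the x-axis at x ∈ {0, 2}; one y-axis crossing is at y = 0.
(c) Fitting integer coefficients to these (and the overall shape) gives p.

x^2 + 2*y^2 - 2*x - y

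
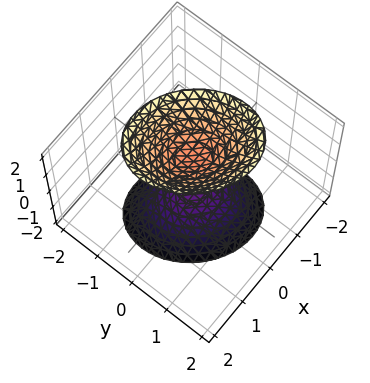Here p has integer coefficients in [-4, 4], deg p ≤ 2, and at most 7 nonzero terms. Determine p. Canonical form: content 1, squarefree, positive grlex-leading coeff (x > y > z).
2*x^2 + x*y + 2*y^2 - z^2 + 1

(a) I count 2 distinct pieces. They look like related sheets of one shape, so recover p as a whole.
(b) The degree is 2 — the shape is more complex than any degree-1 surface.
(c) Observable constraints: it misses every integer gridline on the x-axis; the z-axis gridline crossings are at z ∈ {-1, 1}; no y-intercept at any integer in the box.
(d) Assembling these constraints gives the stated polynomial.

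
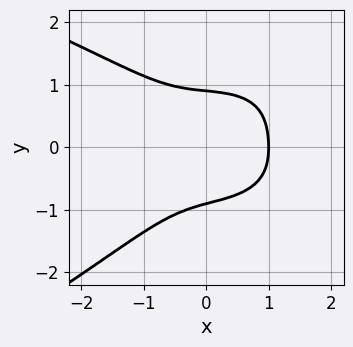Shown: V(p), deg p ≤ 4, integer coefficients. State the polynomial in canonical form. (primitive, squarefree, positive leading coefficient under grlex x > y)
x*y^3 - 3*y^4 - 2*x^3 - 2*x*y^2 + 2

The degree is 4 — the shape is more complex than any degree-3 curve.
Observable constraints: it meets the x-axis at x = 1 (among the integer gridlines).
Together with the visible shape, these determine p as stated.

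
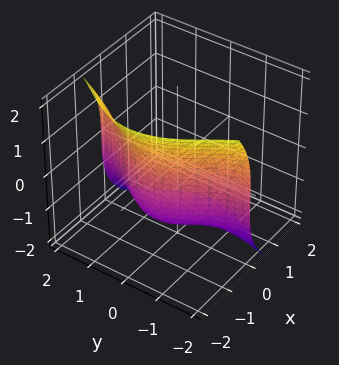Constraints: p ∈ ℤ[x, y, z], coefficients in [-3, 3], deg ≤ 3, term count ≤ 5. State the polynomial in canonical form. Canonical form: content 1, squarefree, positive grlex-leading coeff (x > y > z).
2*x^3 + 3*x*y^2 + z^3 + 3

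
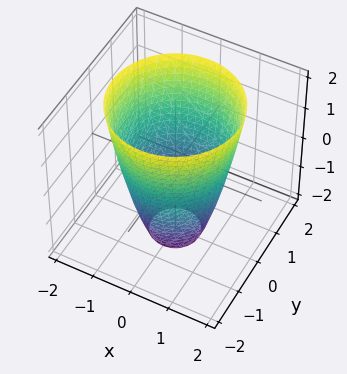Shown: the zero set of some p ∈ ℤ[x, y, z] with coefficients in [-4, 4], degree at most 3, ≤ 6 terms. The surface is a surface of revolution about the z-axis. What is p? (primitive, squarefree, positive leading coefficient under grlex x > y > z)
2*x^2 + 2*y^2 - z - 3

1. Degree: the shape is more complex than any degree-1 surface, so deg p = 2.
2. Symmetries: rotational symmetry about the z-axis ⇒ p depends on x, y only through x² + y².
3. From the axis intercepts and sections: a circular section at z = -1 has radius exactly 1; it misses every integer gridline on the z-axis.
4. Matching integer coefficients to the picture gives p.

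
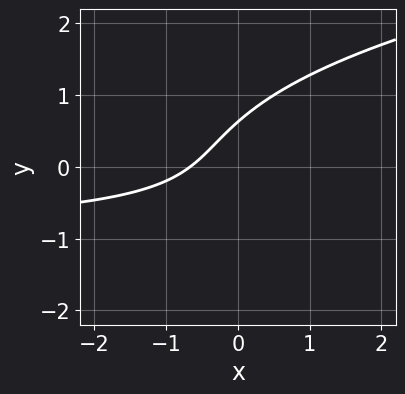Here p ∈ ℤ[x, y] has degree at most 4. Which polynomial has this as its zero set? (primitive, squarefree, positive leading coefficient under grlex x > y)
3*y^3 - 3*x*y - 3*x + 2*y - 2

First, degree: no degree-2 curve has this shape, so deg p = 3.
Finally, putting this together gives p.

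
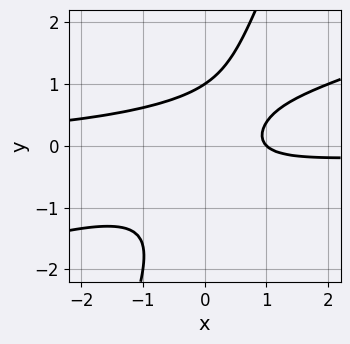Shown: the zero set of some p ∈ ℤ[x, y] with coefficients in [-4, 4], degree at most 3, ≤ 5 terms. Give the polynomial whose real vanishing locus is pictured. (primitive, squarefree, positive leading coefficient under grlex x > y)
1. The degree is 3 — no degree-2 curve has this shape.
2. Against the integer gridlines: it crosses the x-axis at the gridline x = 1; it crosses the y-axis at the gridline y = 1.
3. Matching integer coefficients to the picture gives p.

x^2*y - 3*x*y^2 + y^3 + x - 1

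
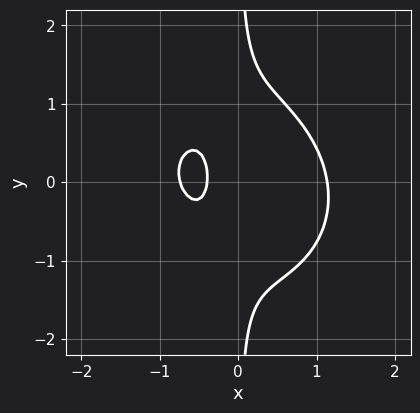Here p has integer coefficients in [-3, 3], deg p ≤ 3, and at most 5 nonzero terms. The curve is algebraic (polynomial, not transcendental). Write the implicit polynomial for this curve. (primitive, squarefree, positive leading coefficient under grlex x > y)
First, the degree is 3 — the shape is more complex than any degree-2 curve.
Then, from the axis intercepts and sections: the curve avoids every integer y-axis point in the box.
Finally, solving for integer coefficients yields p as stated.

3*x^3 + x^2*y + 3*x*y^2 - 3*x - 1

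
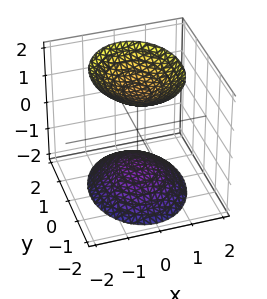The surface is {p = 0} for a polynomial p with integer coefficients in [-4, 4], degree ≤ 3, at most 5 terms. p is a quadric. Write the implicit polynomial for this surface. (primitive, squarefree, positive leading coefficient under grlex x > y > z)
(a) The picture has 2 separate pieces. Treating them together as one polynomial.
(b) deg p = 2. Two sheets facing apart; a quadric.
(c) Symmetries: mirror symmetry z ↦ −z ⇒ only even powers of z; it's symmetric under x → −x, forcing even powers of x; it's symmetric under y → −y, forcing even powers of y.
(d) Reading off the gridlines: it misses every integer gridline on the y-axis; the surface avoids every integer x-axis point in the box.
(e) These observations pin down the coefficients.

3*x^2 + 2*y^2 - 2*z^2 + 3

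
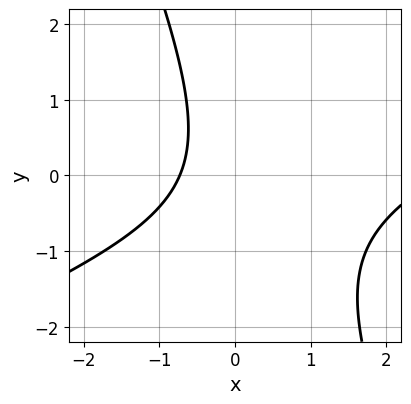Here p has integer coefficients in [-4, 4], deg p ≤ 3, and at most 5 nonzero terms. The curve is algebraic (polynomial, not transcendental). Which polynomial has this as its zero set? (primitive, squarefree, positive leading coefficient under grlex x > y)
The degree is 2 — no degree-1 curve has this shape.
From the visible intercepts: the curve avoids every integer y-axis point in the box.
Matching integer coefficients to the picture gives p.

x^2 - 2*x*y - y^2 - 2*x - 2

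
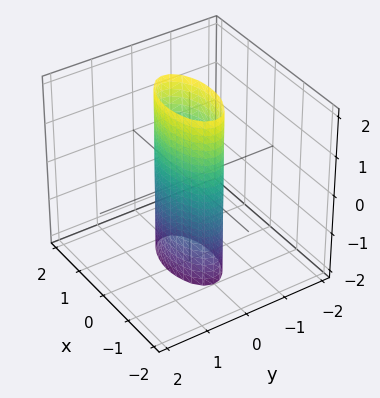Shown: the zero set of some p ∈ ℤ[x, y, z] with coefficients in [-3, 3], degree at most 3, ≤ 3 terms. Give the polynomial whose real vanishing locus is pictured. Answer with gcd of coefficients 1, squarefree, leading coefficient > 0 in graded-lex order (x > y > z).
x^2 + 3*y^2 - 1

(a) Degree: constant cross-section along one axis; a quadric, so deg p = 2.
(b) Symmetries: the z ↦ −z reflection is a symmetry, so z appears only in even powers; the x ↦ −x reflection is a symmetry, so x appears only in even powers; the y ↦ −y reflection is a symmetry, so y appears only in even powers.
(c) Reading off the gridlines: the surface avoids every integer z-axis point in the box; the x-axis gridline crossings are at x ∈ {-1, 1}.
(d) Assembling these constraints gives the stated polynomial.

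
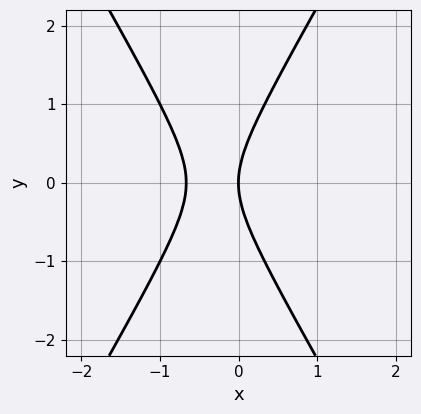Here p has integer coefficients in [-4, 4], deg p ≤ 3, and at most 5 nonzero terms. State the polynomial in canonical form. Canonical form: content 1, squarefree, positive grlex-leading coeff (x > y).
(a) Degree: the shape is more complex than any degree-1 curve, so deg p = 2.
(b) Symmetries: mirror symmetry y ↦ −y ⇒ only even powers of y.
(c) From the visible intercepts: it meets the y-axis at y = 0 (among the integer gridlines); one x-axis crossing is at x = 0.
(d) Matching integer coefficients to the picture gives p.

3*x^2 - y^2 + 2*x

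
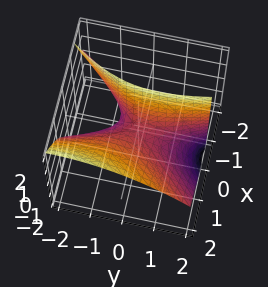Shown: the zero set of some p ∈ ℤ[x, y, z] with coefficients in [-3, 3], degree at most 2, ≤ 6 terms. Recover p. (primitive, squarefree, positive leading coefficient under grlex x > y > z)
3*x^2 - 2*x*y - 3*x*z - y^2 - 2*z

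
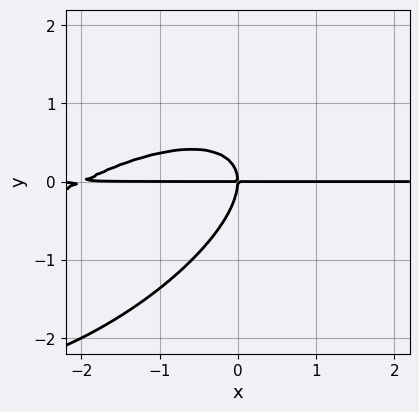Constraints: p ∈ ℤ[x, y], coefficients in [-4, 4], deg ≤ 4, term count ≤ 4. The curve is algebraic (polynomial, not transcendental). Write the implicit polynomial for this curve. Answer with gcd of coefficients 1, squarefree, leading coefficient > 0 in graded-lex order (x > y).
1. Degree: the shape is more complex than any degree-2 curve, so deg p = 3.
2. Checking where it meets the axes: the visible x-axis segment lies entirely on the curve; it crosses the y-axis at the gridline y = 0.
3. Matching integer coefficients to the picture gives p.

x^2*y - 2*x*y^2 + 2*y^3 + 2*x*y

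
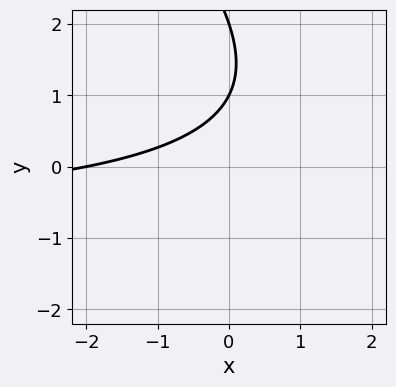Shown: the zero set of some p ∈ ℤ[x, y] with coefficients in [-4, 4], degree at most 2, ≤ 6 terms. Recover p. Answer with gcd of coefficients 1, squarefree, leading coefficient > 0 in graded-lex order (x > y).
x*y + y^2 + x - 3*y + 2

deg p = 2. The shape is more complex than any degree-1 curve.
Against the integer gridlines: it crosses the x-axis at the gridline x = -2; the y-axis gridline crossings are at y ∈ {1, 2}.
Assembling these constraints gives the stated polynomial.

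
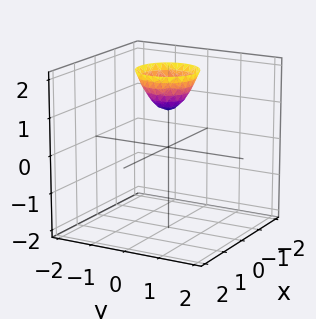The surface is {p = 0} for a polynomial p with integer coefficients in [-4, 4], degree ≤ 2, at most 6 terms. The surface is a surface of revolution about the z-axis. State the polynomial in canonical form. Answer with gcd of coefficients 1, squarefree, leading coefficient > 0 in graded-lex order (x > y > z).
3*x^2 + 3*y^2 - 2*z + 2

1. Degree: the shape is more complex than any degree-1 surface, so deg p = 2.
2. By symmetry, the z-axis is an axis of rotation, so x and y enter only as x² + y².
3. Checking where it meets the axes: a circular section at z = 2 has radius between 0 and 1; no y-intercept at any integer in the box; the surface avoids every integer x-axis point in the box; it meets the z-axis at z = 1 (among the integer gridlines).
4. Together with the visible shape, these determine p as stated.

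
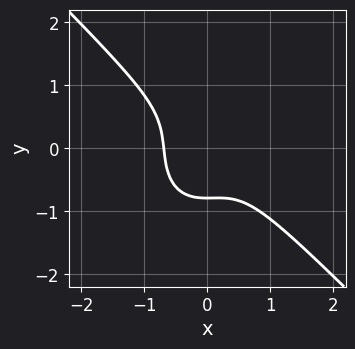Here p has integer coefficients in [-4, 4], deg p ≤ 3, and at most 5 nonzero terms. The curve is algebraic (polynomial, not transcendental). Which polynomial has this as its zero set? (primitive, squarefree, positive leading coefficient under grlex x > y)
First, the degree is 3 — no degree-2 curve has this shape.
Finally, the integer polynomial consistent with all of this is the stated p.

3*x^3 + x^2*y + 2*y^3 + 1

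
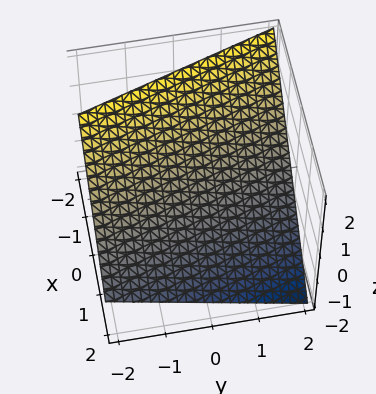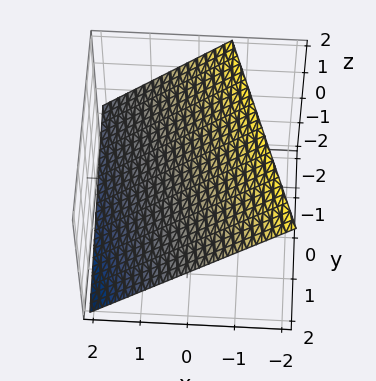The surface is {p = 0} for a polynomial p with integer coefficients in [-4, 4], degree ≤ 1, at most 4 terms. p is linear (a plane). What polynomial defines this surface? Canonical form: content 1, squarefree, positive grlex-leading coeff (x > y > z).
3*x + y + 3*z - 2

The degree is 1 — the surface is flat (a plane).
Checking where it meets the axes: it meets the y-axis at y = 2 (among the integer gridlines).
Fitting integer coefficients to these (and the overall shape) gives p.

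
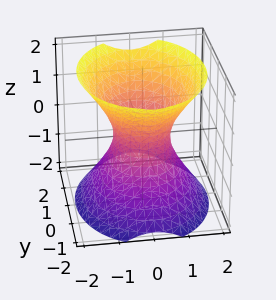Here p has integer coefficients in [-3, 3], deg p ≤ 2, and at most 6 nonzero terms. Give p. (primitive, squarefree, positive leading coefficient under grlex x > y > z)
(a) deg p = 2. One connected sheet with a waist; a quadric.
(b) Symmetries: mirror symmetry z ↦ −z ⇒ only even powers of z; it's symmetric under x → −x, forcing even powers of x; the y ↦ −y reflection is a symmetry, so y appears only in even powers.
(c) From the visible intercepts: it misses every integer gridline on the z-axis; the y-axis gridline crossings are at y ∈ {-1, 1}.
(d) The integer polynomial consistent with all of this is the stated p.

3*x^2 + 2*y^2 - 2*z^2 - 2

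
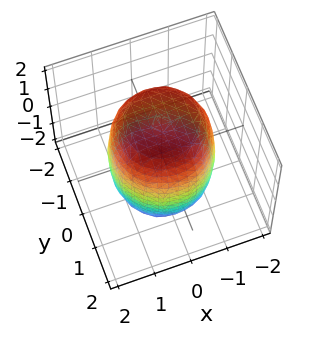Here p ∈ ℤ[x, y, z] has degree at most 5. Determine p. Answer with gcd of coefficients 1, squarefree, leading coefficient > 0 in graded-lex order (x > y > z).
1. deg p = 4. The shape is more complex than any degree-3 surface.
2. Symmetries: rotational symmetry about the z-axis ⇒ p depends on x, y only through x² + y².
3. From the axis intercepts and sections: a circular section at z = 0 has radius between 1 and 2.
4. These observations pin down the coefficients.

2*x^4 + 4*x^2*y^2 + 2*y^4 - 2*x^2 - 2*y^2 + z^2 - 3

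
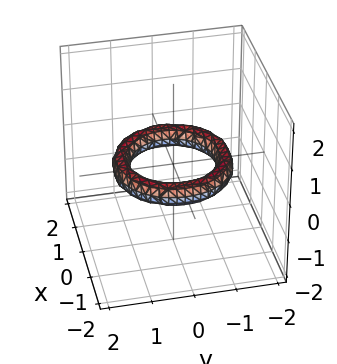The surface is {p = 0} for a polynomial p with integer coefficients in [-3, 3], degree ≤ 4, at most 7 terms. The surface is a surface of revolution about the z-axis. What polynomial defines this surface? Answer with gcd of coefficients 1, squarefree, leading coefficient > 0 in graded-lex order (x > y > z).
(a) Degree: the shape is more complex than any degree-3 surface, so deg p = 4.
(b) Symmetries: rotational symmetry about the z-axis ⇒ p depends on x, y only through x² + y².
(c) Checking where it meets the axes: among the integer gridlines, it crosses the x-axis at x ∈ {-1, 1}; a circular section at z = 0 has radius exactly 1; it misses every integer gridline on the z-axis; among the integer gridlines, it crosses the y-axis at y ∈ {-1, 1}.
(d) Fitting integer coefficients to these (and the overall shape) gives p.

x^4 + 2*x^2*y^2 + y^4 - 3*x^2 - 3*y^2 + 3*z^2 + 2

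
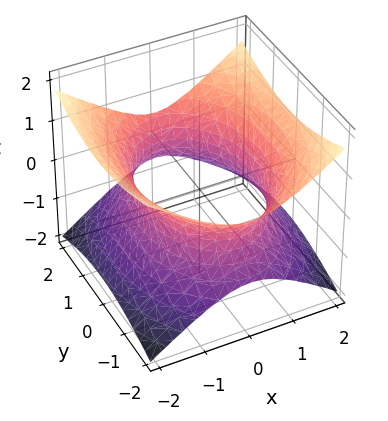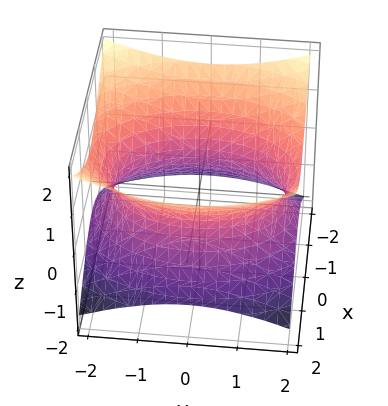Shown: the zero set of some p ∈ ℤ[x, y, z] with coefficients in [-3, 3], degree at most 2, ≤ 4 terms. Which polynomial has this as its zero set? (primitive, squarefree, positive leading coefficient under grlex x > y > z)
2*x^2 + y^2 - 3*z^2 - 3

(a) deg p = 2.
(b) Symmetries: it's symmetric under x → −x, forcing even powers of x; mirror symmetry z ↦ −z ⇒ only even powers of z; the y ↦ −y reflection is a symmetry, so y appears only in even powers.
(c) From the axis intercepts and sections: the surface avoids every integer z-axis point in the box.
(d) Matching integer coefficients to the picture gives p.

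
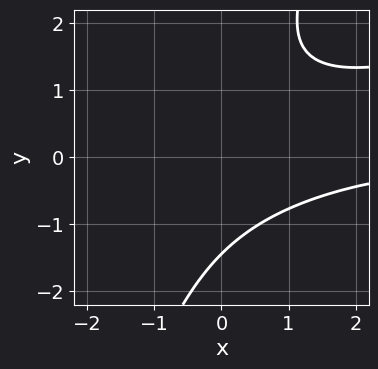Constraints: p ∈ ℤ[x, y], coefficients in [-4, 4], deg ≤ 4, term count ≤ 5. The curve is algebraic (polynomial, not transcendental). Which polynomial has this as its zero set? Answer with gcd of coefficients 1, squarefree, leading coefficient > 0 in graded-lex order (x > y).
deg p = 3. The shape is more complex than any degree-2 curve.
Checking where it meets the axes: it misses every integer gridline on the x-axis.
The integer polynomial consistent with all of this is the stated p.

x^2*y - 3*x*y^2 + y^3 + 3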